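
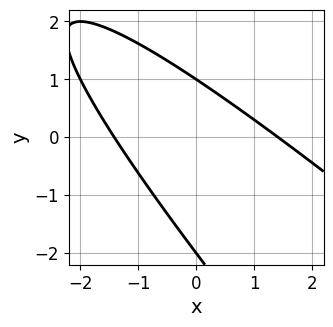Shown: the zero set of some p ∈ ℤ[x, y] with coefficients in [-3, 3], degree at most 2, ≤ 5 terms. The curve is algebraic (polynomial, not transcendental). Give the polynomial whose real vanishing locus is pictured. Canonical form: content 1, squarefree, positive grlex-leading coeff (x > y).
x^2 + 2*x*y + y^2 + y - 2

First, deg p = 2.
Then, checking where it meets the axes: among the integer gridlines, it crosses the y-axis at y ∈ {-2, 1}.
Finally, these observations pin down the coefficients.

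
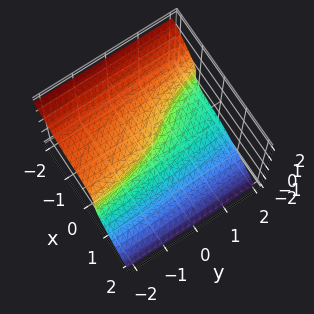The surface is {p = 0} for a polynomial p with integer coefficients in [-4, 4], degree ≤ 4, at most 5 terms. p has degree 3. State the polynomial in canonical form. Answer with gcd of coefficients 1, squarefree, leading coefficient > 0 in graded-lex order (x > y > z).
1. The degree is 3 — a generic line meets the surface in up to 3 points.
2. Observable constraints: it meets the x-axis at x = 0 (among the integer gridlines); it meets the z-axis at z = 0 (among the integer gridlines); it crosses the y-axis at the gridline y = 0.
3. Matching integer coefficients to the picture gives p.

2*x^3 + 3*z^3 + 2*x^2 + 2*x + y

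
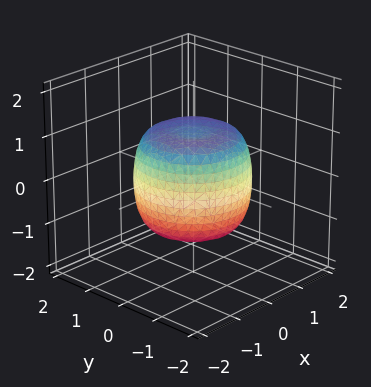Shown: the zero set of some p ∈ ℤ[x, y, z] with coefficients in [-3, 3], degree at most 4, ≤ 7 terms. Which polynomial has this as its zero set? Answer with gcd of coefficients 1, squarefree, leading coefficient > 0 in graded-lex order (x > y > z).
(a) Degree: no degree-3 surface has this shape, so deg p = 4.
(b) Symmetries: rotational symmetry about the z-axis ⇒ p depends on x, y only through x² + y².
(c) From the axis intercepts and sections: a circular section at z = 0 has radius between 1 and 2; the z-axis gridline crossings are at z ∈ {-1, 1}.
(d) Solving for integer coefficients yields p as stated.

x^4 + 2*x^2*y^2 + y^4 - x^2 - y^2 + z^2 - 1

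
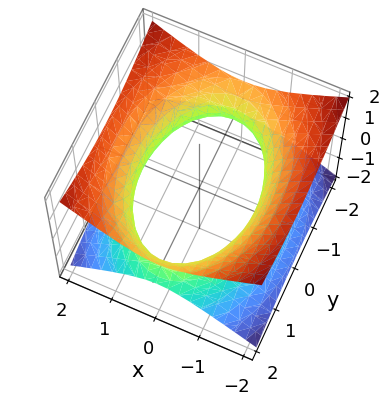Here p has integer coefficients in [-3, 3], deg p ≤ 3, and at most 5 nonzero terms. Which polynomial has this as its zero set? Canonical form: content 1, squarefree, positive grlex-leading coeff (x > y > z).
2*x^2 + y^2 - 3*z^2 - 3

(a) The degree is 2 — an hourglass — one-sheet hyperboloid; a quadric.
(b) Symmetries: the x ↦ −x reflection is a symmetry, so x appears only in even powers; it's symmetric under z → −z, forcing even powers of z; mirror symmetry y ↦ −y ⇒ only even powers of y.
(c) From the axis intercepts and sections: no z-intercept at any integer in the box.
(d) Together with the visible shape, these determine p as stated.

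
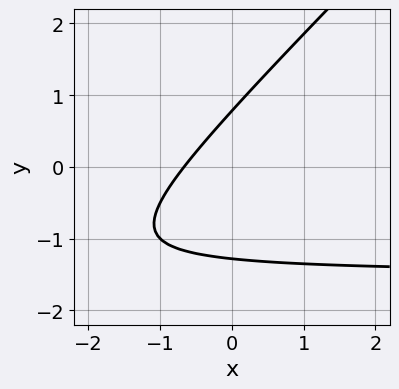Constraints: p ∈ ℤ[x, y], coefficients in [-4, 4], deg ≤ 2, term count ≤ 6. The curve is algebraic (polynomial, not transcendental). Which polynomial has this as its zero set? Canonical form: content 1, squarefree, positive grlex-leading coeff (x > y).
1. The degree is 2 — a generic line meets the curve in up to 2 points.
2. Matching integer coefficients to the picture gives p.

2*x*y - 2*y^2 + 3*x - y + 2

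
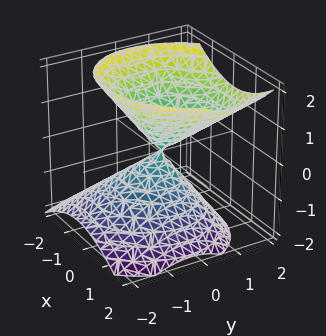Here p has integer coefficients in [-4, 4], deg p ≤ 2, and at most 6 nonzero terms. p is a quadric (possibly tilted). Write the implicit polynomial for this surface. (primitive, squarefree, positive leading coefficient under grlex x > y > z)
(a) Degree: a generic line meets the surface in up to 2 points, so deg p = 2.
(b) Reading off the gridlines: it meets the y-axis at y = 0 (among the integer gridlines); it meets the x-axis at x = 0 (among the integer gridlines); it meets the z-axis at z = 0 (among the integer gridlines).
(c) Together with the visible shape, these determine p as stated.

3*x^2 - x*y + 3*y^2 - 2*y*z - 3*z^2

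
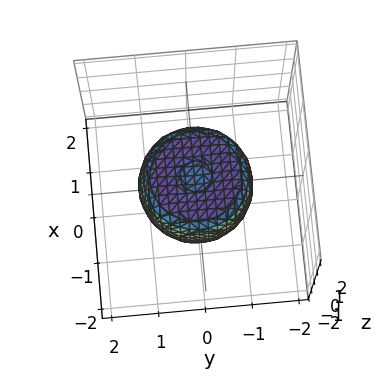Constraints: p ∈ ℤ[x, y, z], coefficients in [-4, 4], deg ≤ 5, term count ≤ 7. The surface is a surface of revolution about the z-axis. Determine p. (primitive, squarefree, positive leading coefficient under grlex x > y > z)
2*x^4 + 4*x^2*y^2 + 2*y^4 - 2*x^2 - 2*y^2 + 2*z^2 - 1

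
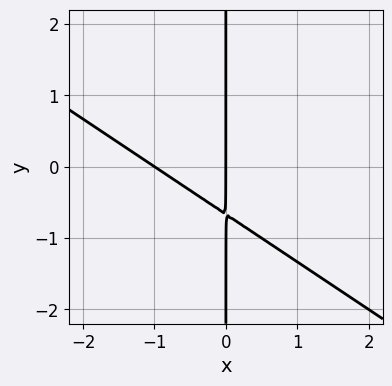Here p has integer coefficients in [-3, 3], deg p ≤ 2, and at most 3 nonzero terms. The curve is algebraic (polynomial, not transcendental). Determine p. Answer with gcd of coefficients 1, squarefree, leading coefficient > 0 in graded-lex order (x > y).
2*x^2 + 3*x*y + 2*x

1. Degree: the shape is more complex than any degree-1 curve, so deg p = 2.
2. Against the integer gridlines: the x-axis gridline crossings are at x ∈ {-1, 0}; every point of the y-axis in the box is on the curve.
3. Solving for integer coefficients yields p as stated.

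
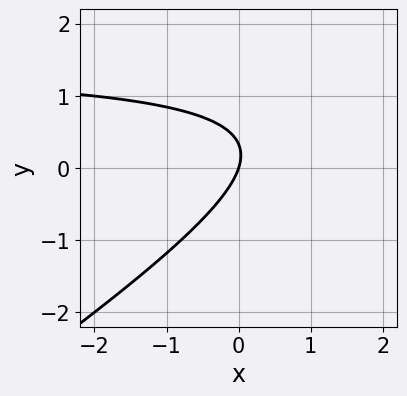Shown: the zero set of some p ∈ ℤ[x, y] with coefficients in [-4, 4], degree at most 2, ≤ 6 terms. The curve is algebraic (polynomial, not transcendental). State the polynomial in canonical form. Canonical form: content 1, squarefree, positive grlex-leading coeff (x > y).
(a) Degree: a generic line meets the curve in up to 2 points, so deg p = 2.
(b) Against the integer gridlines: it crosses the y-axis at the gridline y = 0; it crosses the x-axis at the gridline x = 0.
(c) Fitting integer coefficients to these (and the overall shape) gives p.

2*x*y - 3*y^2 - 3*x + y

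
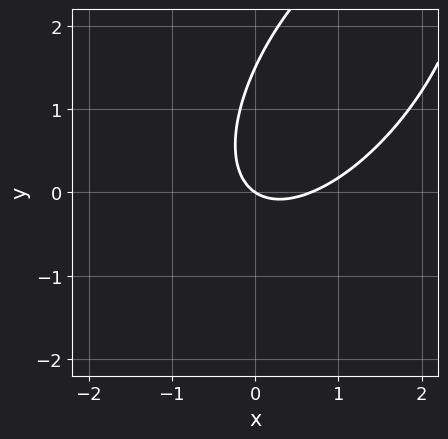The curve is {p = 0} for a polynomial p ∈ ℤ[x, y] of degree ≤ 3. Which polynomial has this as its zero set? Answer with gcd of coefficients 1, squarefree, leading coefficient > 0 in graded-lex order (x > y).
3*x^2 - 3*x*y + 2*y^2 - 2*x - 3*y

First, degree: the shape is more complex than any degree-1 curve, so deg p = 2.
Then, against the integer gridlines: one y-axis crossing is at y = 0; one x-axis crossing is at x = 0.
Finally, solving for integer coefficients yields p as stated.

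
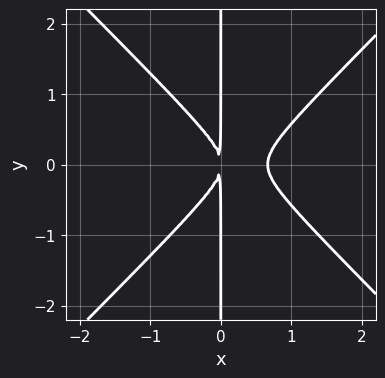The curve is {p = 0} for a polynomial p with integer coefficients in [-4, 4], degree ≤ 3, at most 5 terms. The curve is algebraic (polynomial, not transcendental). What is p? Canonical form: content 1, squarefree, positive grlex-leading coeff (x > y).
3*x^3 - 3*x*y^2 - 2*x^2

deg p = 3.
Symmetries: mirror symmetry y ↦ −y ⇒ only even powers of y.
Observable constraints: the visible y-axis segment lies entirely on the curve.
Solving for integer coefficients yields p as stated.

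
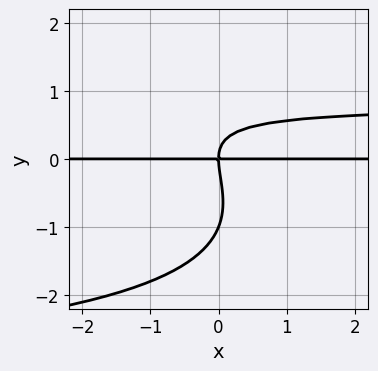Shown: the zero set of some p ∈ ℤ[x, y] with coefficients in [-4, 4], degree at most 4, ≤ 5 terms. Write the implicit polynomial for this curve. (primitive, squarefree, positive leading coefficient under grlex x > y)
x*y^3 + 2*y^4 + 3*x*y^2 + 2*y^3 - 3*x*y

(a) deg p = 4. A generic line meets the curve in up to 4 points.
(b) Against the integer gridlines: the visible x-axis segment lies entirely on the curve; among the integer gridlines, it crosses the y-axis at y ∈ {-1, 0}.
(c) Fitting integer coefficients to these (and the overall shape) gives p.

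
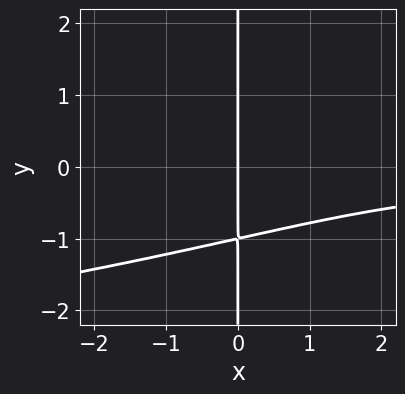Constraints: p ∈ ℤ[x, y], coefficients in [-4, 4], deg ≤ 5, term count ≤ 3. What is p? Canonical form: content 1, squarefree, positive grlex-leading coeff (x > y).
deg p = 4.
From the visible intercepts: it meets the x-axis at x = 0 (among the integer gridlines); every point of the y-axis in the box is on the curve.
Matching integer coefficients to the picture gives p.

3*x*y^3 + 2*x^2*y + 3*x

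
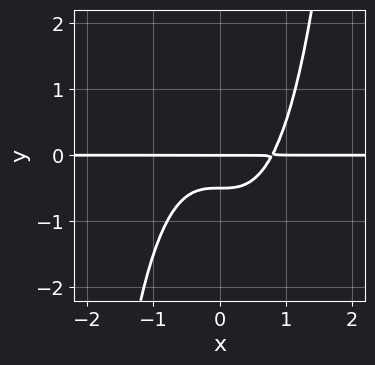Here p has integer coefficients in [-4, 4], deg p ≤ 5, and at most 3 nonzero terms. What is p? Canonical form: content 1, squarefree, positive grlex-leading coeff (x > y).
2*x^3*y - 2*y^2 - y

(a) deg p = 4. No degree-3 curve has this shape.
(b) From the axis intercepts and sections: every point of the x-axis in the box is on the curve; one y-axis crossing is at y = 0.
(c) Putting this together gives p.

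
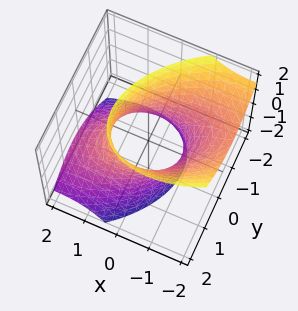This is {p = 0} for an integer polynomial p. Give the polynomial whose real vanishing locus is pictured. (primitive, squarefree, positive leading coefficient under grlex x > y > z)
2*x^2 - 2*x*y + 3*x*z + 3*y^2 - z^2 - 3

(a) deg p = 2.
(b) Checking where it meets the axes: the y-axis gridline crossings are at y ∈ {-1, 1}; it misses every integer gridline on the z-axis.
(c) Assembling these constraints gives the stated polynomial.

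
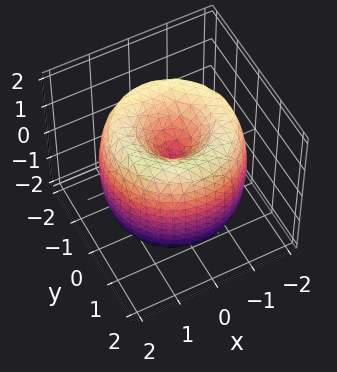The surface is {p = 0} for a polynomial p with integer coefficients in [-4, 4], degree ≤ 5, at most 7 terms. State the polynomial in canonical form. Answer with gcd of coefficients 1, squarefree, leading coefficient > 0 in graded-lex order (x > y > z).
First, the degree is 4 — the shape is more complex than any degree-3 surface.
Then, symmetry: the surface is invariant under rotation about z: p = q(x² + y², z).
Then, observable constraints: a circular section at z = 1 has radius between 0 and 1; it crosses the x-axis at the gridline x = 0.
Finally, putting this together gives p.

x^4 + 2*x^2*y^2 + y^4 - 3*x^2 - 3*y^2 + z^2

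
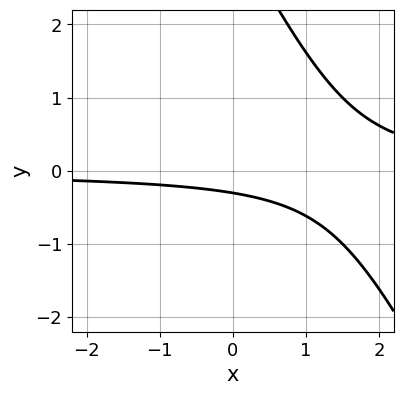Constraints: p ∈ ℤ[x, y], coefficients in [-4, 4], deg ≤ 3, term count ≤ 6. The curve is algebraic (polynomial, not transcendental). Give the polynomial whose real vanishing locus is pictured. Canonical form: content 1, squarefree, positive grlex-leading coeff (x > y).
2*x*y + y^2 - 3*y - 1

First, deg p = 2.
Then, observable constraints: the curve avoids every integer x-axis point in the box.
Finally, matching integer coefficients to the picture gives p.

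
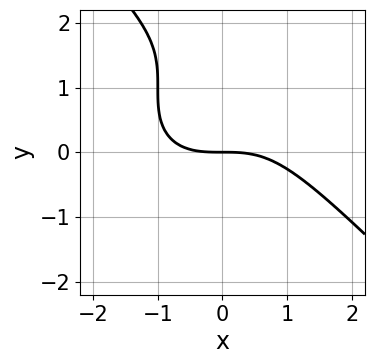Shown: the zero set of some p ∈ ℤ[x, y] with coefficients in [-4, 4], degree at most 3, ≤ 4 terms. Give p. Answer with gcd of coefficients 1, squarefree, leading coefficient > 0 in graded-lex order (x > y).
x^3 + y^3 - 3*y^2 + 3*y

First, the degree is 3 — no degree-2 curve has this shape.
Then, from the visible intercepts: it meets the y-axis at y = 0 (among the integer gridlines); one x-axis crossing is at x = 0.
Finally, the integer polynomial consistent with all of this is the stated p.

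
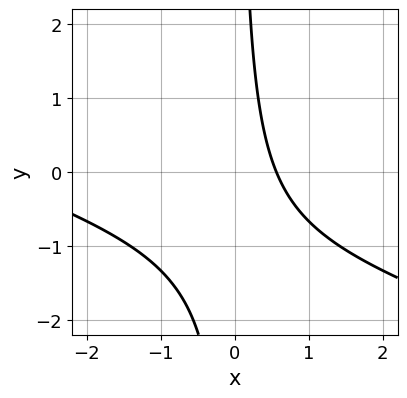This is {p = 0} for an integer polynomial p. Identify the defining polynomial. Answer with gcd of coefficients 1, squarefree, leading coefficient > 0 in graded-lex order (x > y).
deg p = 2. No degree-1 curve has this shape.
From the visible intercepts: the curve avoids every integer y-axis point in the box.
Together with the visible shape, these determine p as stated.

x^2 + 3*x*y + 3*x - 2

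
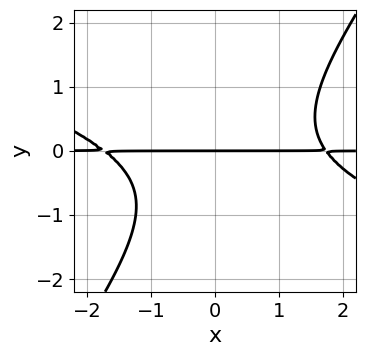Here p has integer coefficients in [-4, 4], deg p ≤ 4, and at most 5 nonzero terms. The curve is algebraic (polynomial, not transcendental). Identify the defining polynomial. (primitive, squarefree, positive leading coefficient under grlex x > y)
x^2*y + 2*x*y^2 - 2*y^3 - y^2 - 3*y

The degree is 3 — no degree-2 curve has this shape.
Reading off the gridlines: every point of the x-axis in the box is on the curve; one y-axis crossing is at y = 0.
Fitting integer coefficients to these (and the overall shape) gives p.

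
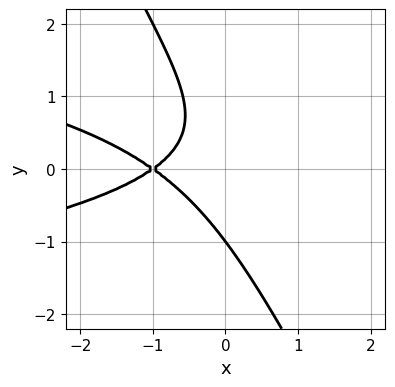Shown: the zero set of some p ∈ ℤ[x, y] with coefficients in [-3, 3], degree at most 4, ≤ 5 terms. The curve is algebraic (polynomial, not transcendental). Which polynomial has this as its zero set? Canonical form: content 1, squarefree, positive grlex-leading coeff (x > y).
First, deg p = 3.
Then, observable constraints: one y-axis crossing is at y = -1; one x-axis crossing is at x = -1.
Finally, putting this together gives p.

2*x*y^2 + y^3 + x^2 + 2*x + 1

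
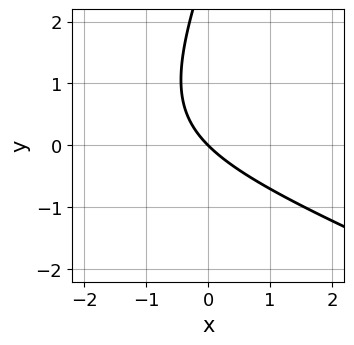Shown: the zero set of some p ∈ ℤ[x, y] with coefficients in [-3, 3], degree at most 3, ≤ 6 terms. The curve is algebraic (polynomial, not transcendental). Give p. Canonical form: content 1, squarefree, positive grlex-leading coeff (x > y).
First, degree: no degree-1 curve has this shape, so deg p = 2.
Next, against the integer gridlines: it meets the y-axis at y = 0 (among the integer gridlines); one x-axis crossing is at x = 0.
Finally, fitting integer coefficients to these (and the overall shape) gives p.

x^2 + 2*x*y - y^2 + 3*x + 3*y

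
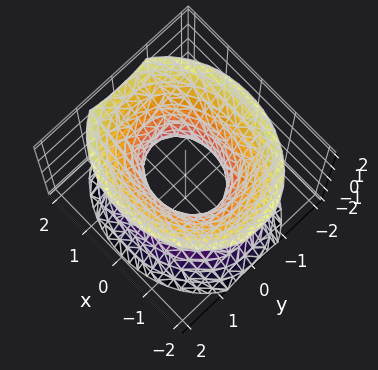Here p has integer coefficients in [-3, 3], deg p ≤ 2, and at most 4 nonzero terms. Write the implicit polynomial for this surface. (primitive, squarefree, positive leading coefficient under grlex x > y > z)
2*x^2 + 3*y^2 - 2*z^2 - 2

First, deg p = 2. One connected sheet with a waist; a quadric.
Next, symmetries: it's symmetric under x → −x, forcing even powers of x; it's symmetric under z → −z, forcing even powers of z; it's symmetric under y → −y, forcing even powers of y.
Next, checking where it meets the axes: the x-axis gridline crossings are at x ∈ {-1, 1}; the surface avoids every integer z-axis point in the box.
Finally, together with the visible shape, these determine p as stated.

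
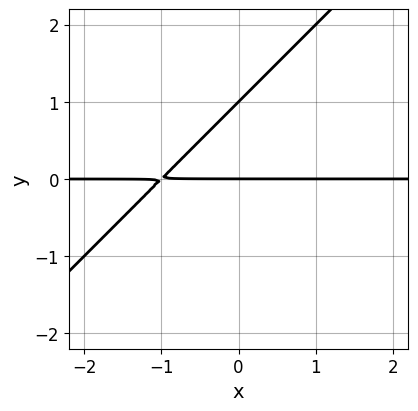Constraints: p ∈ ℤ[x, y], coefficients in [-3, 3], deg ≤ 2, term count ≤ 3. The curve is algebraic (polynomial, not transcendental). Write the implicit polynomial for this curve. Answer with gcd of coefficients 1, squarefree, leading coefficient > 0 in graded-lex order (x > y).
x*y - y^2 + y

deg p = 2. No degree-1 curve has this shape.
Reading off the gridlines: the visible x-axis segment lies entirely on the curve; among the integer gridlines, it crosses the y-axis at y ∈ {0, 1}.
Matching integer coefficients to the picture gives p.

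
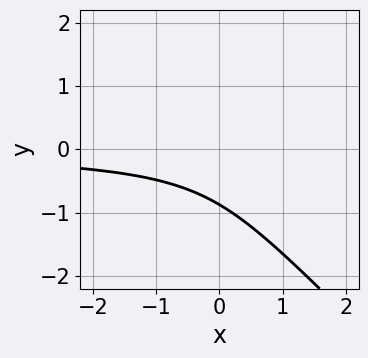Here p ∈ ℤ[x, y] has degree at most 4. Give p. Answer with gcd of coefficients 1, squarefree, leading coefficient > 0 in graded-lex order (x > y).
3*x*y^2 + 3*y^3 - 2*x*y + 2

(a) deg p = 3. The shape is more complex than any degree-2 curve.
(b) Checking where it meets the axes: the curve avoids every integer x-axis point in the box.
(c) Together with the visible shape, these determine p as stated.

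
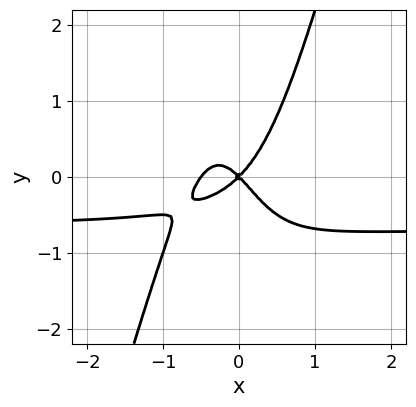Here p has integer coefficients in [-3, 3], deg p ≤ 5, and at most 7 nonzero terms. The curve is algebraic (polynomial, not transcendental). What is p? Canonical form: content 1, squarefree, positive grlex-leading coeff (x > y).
3*x^3*y - x^2*y^2 + 2*x^3 + x^2 - y^2

First, the degree is 4 — the shape is more complex than any degree-3 curve.
Next, checking where it meets the axes: one y-axis crossing is at y = 0; it meets the x-axis at x = 0 (among the integer gridlines).
Finally, these observations pin down the coefficients.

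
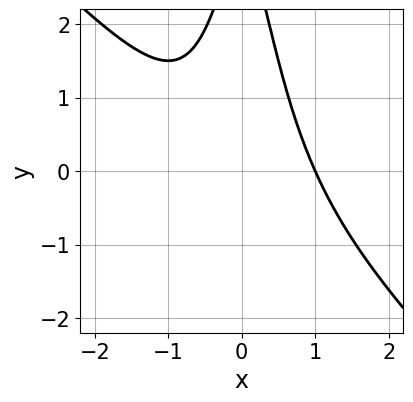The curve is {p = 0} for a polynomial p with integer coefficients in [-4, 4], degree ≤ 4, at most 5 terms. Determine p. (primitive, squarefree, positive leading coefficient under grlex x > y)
Degree: a generic line meets the curve in up to 3 points, so deg p = 3.
From the axis intercepts and sections: one x-axis crossing is at x = 1; no y-intercept at any integer in the box.
Together with the visible shape, these determine p as stated.

3*x^3 + 3*x^2*y + y - 3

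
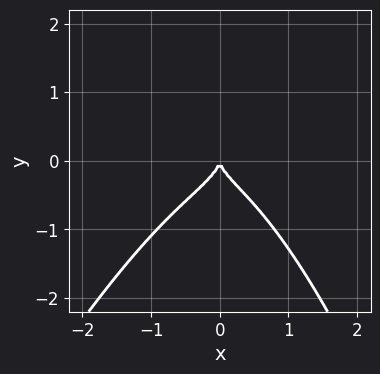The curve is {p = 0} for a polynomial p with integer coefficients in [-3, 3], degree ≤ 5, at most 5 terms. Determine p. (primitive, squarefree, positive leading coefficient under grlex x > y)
3*x^4 - x^3*y + 3*y^3 + 2*x^2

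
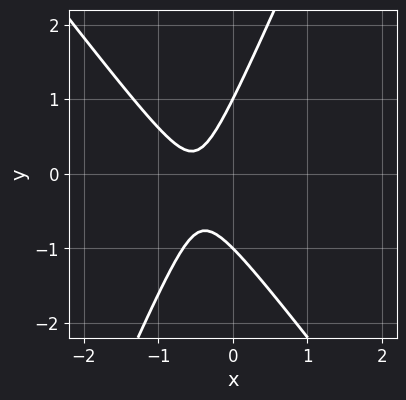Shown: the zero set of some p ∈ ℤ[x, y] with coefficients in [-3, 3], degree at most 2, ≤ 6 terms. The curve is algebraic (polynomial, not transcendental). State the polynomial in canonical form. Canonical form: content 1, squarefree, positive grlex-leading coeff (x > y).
1. The degree is 2 — the shape is more complex than any degree-1 curve.
2. Against the integer gridlines: the curve avoids every integer x-axis point in the box; the y-axis gridline crossings are at y ∈ {-1, 1}.
3. These observations pin down the coefficients.

3*x^2 + x*y - y^2 + 3*x + 1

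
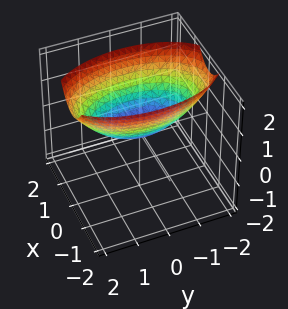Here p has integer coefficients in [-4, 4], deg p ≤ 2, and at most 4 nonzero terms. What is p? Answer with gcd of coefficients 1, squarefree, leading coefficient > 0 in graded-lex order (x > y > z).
3*x^2 + y^2 - 3*z

1. deg p = 2. A paraboloid; a quadric.
2. Symmetries: mirror symmetry x ↦ −x ⇒ only even powers of x; the y ↦ −y reflection is a symmetry, so y appears only in even powers.
3. Observable constraints: one y-axis crossing is at y = 0; one z-axis crossing is at z = 0; it meets the x-axis at x = 0 (among the integer gridlines).
4. The integer polynomial consistent with all of this is the stated p.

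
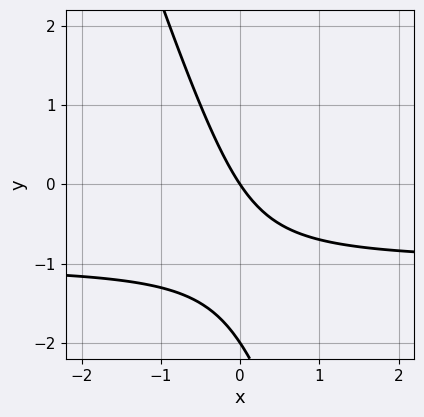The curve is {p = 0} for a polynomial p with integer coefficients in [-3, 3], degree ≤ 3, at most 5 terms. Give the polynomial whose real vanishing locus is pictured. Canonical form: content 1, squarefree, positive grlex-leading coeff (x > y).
Degree: the shape is more complex than any degree-1 curve, so deg p = 2.
Reading off the gridlines: it crosses the x-axis at the gridline x = 0; the y-axis gridline crossings are at y ∈ {-2, 0}.
The integer polynomial consistent with all of this is the stated p.

3*x*y + y^2 + 3*x + 2*y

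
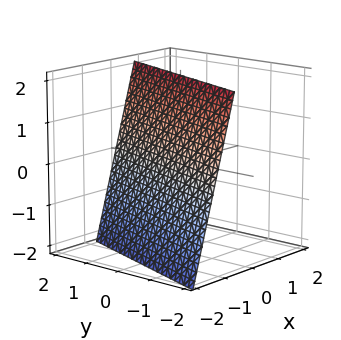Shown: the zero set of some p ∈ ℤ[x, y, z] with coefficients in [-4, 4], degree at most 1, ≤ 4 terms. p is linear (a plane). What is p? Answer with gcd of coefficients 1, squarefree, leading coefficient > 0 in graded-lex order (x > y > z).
(a) The degree is 1 — every cross-section is a straight line — this is a plane.
(b) From the axis intercepts and sections: one z-axis crossing is at z = 2; it crosses the y-axis at the gridline y = 2.
(c) These observations pin down the coefficients.

3*x - y - z + 2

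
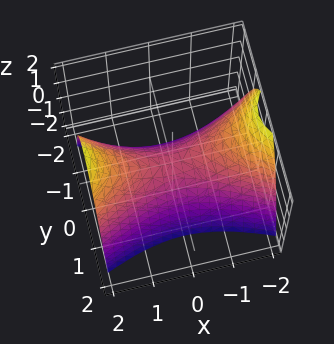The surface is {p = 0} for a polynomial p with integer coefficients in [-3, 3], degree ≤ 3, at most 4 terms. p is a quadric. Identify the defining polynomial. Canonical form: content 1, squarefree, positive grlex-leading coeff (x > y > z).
1. Degree: a saddle surface; a quadric, so deg p = 2.
2. Symmetries: the y ↦ −y reflection is a symmetry, so y appears only in even powers; it's symmetric under x → −x, forcing even powers of x.
3. Reading off the gridlines: one x-axis crossing is at x = 0; one z-axis crossing is at z = 0; it meets the y-axis at y = 0 (among the integer gridlines).
4. These observations pin down the coefficients.

x^2 - 3*y^2 - 2*z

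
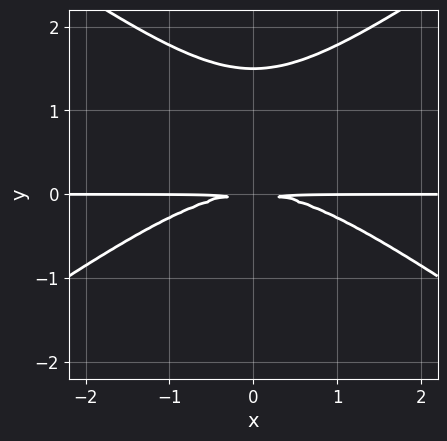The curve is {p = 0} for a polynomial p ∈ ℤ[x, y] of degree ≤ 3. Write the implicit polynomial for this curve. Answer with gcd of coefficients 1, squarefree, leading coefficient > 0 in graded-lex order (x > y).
x^2*y - 2*y^3 + 3*y^2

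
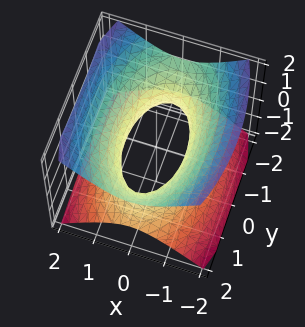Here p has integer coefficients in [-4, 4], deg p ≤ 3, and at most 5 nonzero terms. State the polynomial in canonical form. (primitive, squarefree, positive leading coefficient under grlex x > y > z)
3*x^2 + y^2 - 3*z^2 - 2

First, the degree is 2 — one connected sheet with a waist; a quadric.
Next, symmetries: it's symmetric under z → −z, forcing even powers of z; mirror symmetry y ↦ −y ⇒ only even powers of y; the x ↦ −x reflection is a symmetry, so x appears only in even powers.
Then, reading off the gridlines: the surface avoids every integer z-axis point in the box.
Finally, solving for integer coefficients yields p as stated.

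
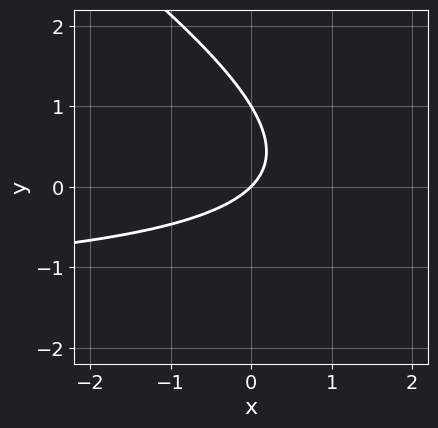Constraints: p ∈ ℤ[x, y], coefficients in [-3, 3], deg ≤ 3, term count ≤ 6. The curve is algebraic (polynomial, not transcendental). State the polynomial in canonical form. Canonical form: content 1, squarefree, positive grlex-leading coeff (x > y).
2*x*y + 3*y^2 + 3*x - 3*y

(a) Degree: no degree-1 curve has this shape, so deg p = 2.
(b) Against the integer gridlines: among the integer gridlines, it crosses the y-axis at y ∈ {0, 1}; it crosses the x-axis at the gridline x = 0.
(c) Matching integer coefficients to the picture gives p.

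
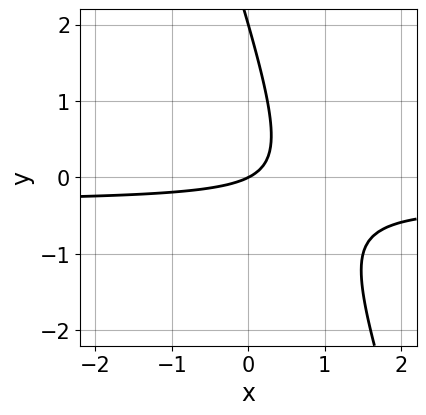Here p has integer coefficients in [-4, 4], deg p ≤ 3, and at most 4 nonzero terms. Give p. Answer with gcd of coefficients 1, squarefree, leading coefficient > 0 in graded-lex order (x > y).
3*x*y + y^2 + x - 2*y

(a) The degree is 2 — the shape is more complex than any degree-1 curve.
(b) Reading off the gridlines: among the integer gridlines, it crosses the y-axis at y ∈ {0, 2}; it crosses the x-axis at the gridline x = 0.
(c) The integer polynomial consistent with all of this is the stated p.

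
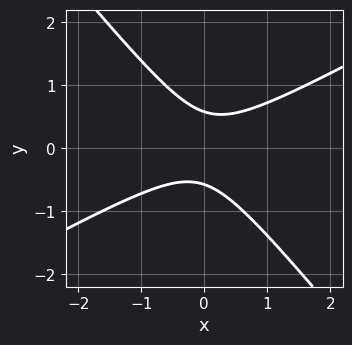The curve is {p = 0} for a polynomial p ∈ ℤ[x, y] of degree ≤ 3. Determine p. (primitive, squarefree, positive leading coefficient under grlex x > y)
First, the degree is 2 — a generic line meets the curve in up to 2 points.
Next, against the integer gridlines: no x-intercept at any integer in the box.
Finally, these observations pin down the coefficients.

2*x^2 - 2*x*y - 3*y^2 + 1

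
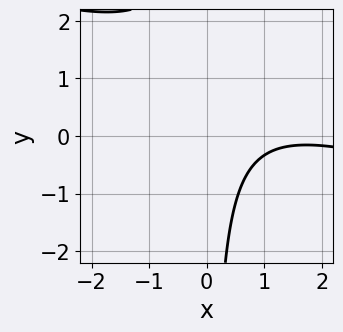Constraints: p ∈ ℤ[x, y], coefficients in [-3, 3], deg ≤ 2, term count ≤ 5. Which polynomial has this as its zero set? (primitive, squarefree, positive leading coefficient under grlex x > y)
x^2 + 3*x*y - 3*x + 3

Degree: a generic line meets the curve in up to 2 points, so deg p = 2.
From the visible intercepts: no x-intercept at any integer in the box; it misses every integer gridline on the y-axis.
Matching integer coefficients to the picture gives p.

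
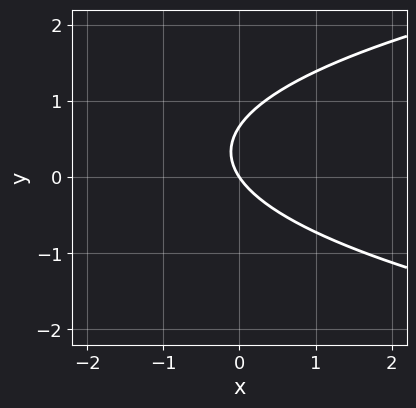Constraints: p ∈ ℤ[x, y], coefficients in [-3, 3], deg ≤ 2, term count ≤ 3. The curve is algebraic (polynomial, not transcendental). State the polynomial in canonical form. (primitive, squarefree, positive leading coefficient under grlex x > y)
The degree is 2 — the shape is more complex than any degree-1 curve.
Reading off the gridlines: it crosses the x-axis at the gridline x = 0; it meets the y-axis at y = 0 (among the integer gridlines).
These observations pin down the coefficients.

3*y^2 - 3*x - 2*y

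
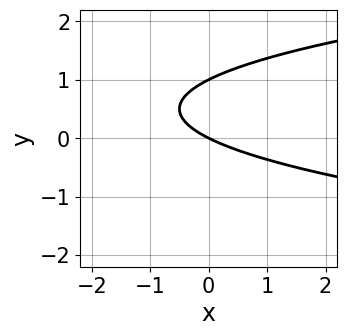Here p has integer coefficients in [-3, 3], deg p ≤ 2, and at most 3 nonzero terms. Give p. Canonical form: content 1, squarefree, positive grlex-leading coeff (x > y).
1. The degree is 2 — a generic line meets the curve in up to 2 points.
2. Observable constraints: among the integer gridlines, it crosses the y-axis at y ∈ {0, 1}; one x-axis crossing is at x = 0.
3. The integer polynomial consistent with all of this is the stated p.

2*y^2 - x - 2*y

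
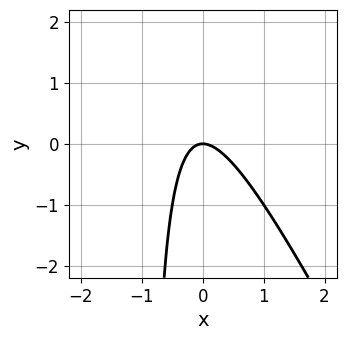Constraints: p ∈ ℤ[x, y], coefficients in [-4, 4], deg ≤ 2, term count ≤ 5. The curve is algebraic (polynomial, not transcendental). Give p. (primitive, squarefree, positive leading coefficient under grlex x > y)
2*x^2 + x*y + y

1. Degree: no degree-1 curve has this shape, so deg p = 2.
2. Against the integer gridlines: it meets the x-axis at x = 0 (among the integer gridlines); one y-axis crossing is at y = 0.
3. The integer polynomial consistent with all of this is the stated p.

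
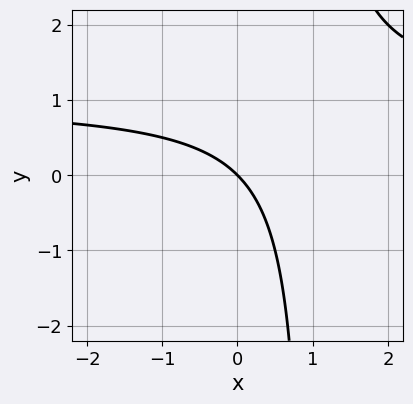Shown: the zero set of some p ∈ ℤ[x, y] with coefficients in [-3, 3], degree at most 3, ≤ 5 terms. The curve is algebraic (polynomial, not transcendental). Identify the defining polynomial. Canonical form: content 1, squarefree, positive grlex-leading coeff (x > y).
First, deg p = 2. No degree-1 curve has this shape.
Then, against the integer gridlines: one x-axis crossing is at x = 0; one y-axis crossing is at y = 0.
Finally, assembling these constraints gives the stated polynomial.

x*y - x - y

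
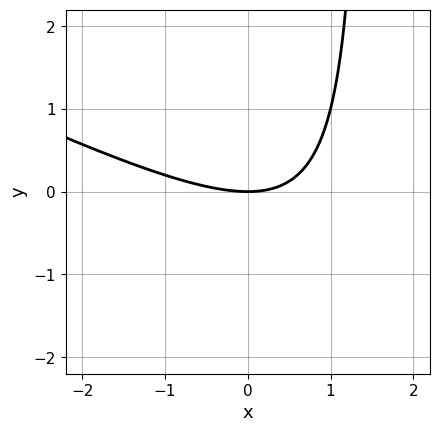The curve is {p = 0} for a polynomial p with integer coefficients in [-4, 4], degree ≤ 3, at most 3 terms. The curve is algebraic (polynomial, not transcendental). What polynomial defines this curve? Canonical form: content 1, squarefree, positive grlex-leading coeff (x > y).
x^2 + 2*x*y - 3*y

1. deg p = 2.
2. From the axis intercepts and sections: it meets the x-axis at x = 0 (among the integer gridlines); it crosses the y-axis at the gridline y = 0.
3. Assembling these constraints gives the stated polynomial.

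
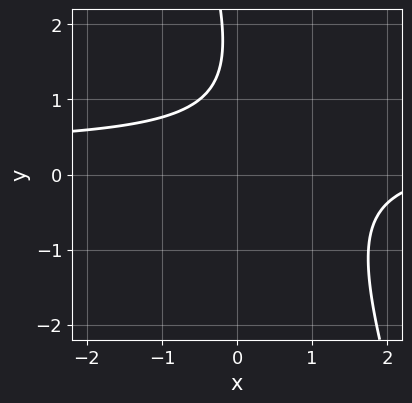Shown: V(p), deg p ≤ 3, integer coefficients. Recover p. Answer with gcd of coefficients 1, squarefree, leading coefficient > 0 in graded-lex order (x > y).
The degree is 2 — a generic line meets the curve in up to 2 points.
Checking where it meets the axes: the curve avoids every integer y-axis point in the box; it misses every integer gridline on the x-axis.
Putting this together gives p.

3*x*y + y^2 - x - 3*y + 3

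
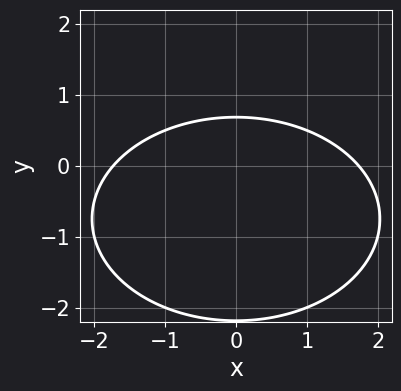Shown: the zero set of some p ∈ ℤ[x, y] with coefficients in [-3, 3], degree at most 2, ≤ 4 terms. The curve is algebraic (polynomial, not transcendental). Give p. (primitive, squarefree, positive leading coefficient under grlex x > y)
x^2 + 2*y^2 + 3*y - 3

deg p = 2. The shape is more complex than any degree-1 curve.
Symmetries: it's symmetric under x → −x, forcing even powers of x.
The integer polynomial consistent with all of this is the stated p.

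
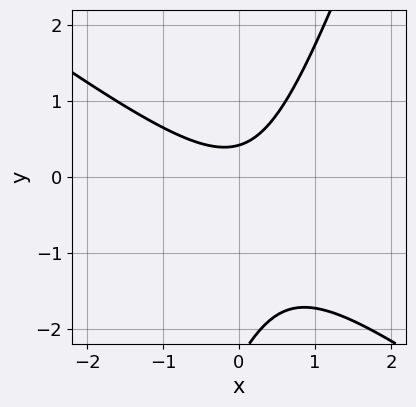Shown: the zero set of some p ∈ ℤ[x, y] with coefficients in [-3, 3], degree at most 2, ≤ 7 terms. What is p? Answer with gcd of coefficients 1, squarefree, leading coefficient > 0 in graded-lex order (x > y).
2*x^2 + 2*x*y - y^2 - 2*y + 1

1. Degree: no degree-1 curve has this shape, so deg p = 2.
2. From the axis intercepts and sections: it misses every integer gridline on the x-axis.
3. Matching integer coefficients to the picture gives p.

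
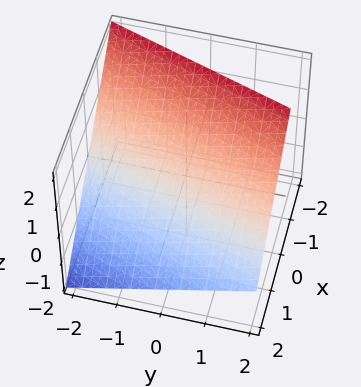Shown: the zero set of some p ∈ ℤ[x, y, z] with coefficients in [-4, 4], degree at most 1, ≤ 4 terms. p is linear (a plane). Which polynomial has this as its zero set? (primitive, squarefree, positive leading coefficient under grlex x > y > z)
3*x - y + 3*z - 2

(a) deg p = 1.
(b) Against the integer gridlines: it meets the y-axis at y = -2 (among the integer gridlines).
(c) Putting this together gives p.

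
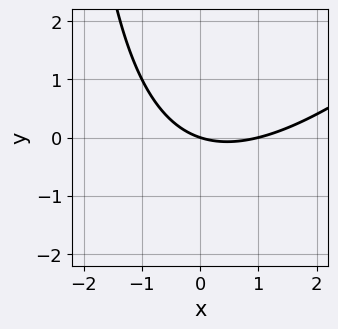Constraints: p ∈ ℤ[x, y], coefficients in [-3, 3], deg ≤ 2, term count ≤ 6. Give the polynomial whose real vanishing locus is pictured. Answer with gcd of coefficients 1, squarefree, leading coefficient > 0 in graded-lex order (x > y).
x^2 - x*y - x - 3*y

The degree is 2 — no degree-1 curve has this shape.
Against the integer gridlines: the x-axis gridline crossings are at x ∈ {0, 1}; it crosses the y-axis at the gridline y = 0.
Matching integer coefficients to the picture gives p.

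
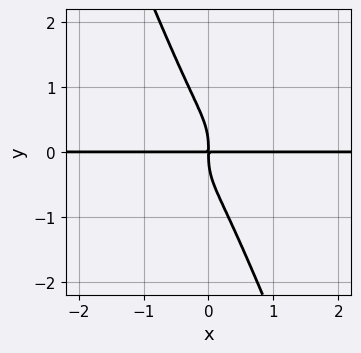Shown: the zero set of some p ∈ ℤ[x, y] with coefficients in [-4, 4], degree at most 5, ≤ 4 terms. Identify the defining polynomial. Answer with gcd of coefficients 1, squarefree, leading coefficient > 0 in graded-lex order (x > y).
3*x^3*y + 2*x*y^3 + y^4 + x*y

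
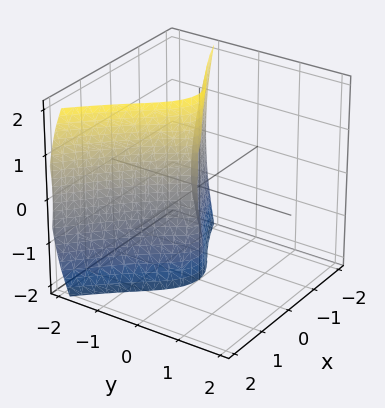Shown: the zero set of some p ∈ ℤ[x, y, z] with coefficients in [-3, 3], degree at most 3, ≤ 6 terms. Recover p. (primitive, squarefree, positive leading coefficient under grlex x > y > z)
2*x*y^2 + 3*y^3 + y*z^2 + 3*x^2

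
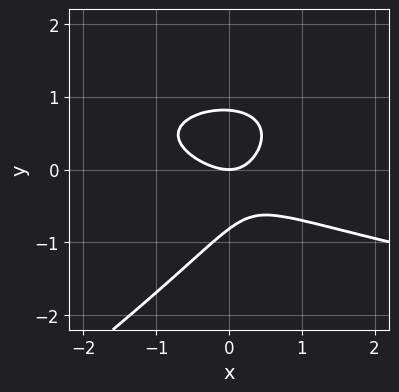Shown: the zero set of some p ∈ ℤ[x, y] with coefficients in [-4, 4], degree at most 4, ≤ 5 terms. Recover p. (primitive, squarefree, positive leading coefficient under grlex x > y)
(a) The degree is 3 — a generic line meets the curve in up to 3 points.
(b) Observable constraints: it crosses the y-axis at the gridline y = 0; one x-axis crossing is at x = 0.
(c) Assembling these constraints gives the stated polynomial.

2*x*y^2 - 3*y^3 - 2*x^2 - 2*x*y + 2*y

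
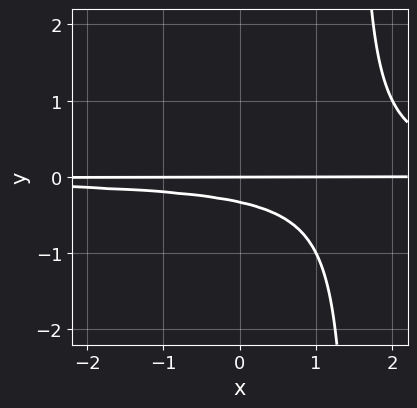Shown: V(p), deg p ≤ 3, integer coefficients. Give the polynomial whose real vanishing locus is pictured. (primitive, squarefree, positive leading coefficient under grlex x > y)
2*x*y^2 - 3*y^2 - y

First, degree: no degree-2 curve has this shape, so deg p = 3.
Next, observable constraints: the visible x-axis segment lies entirely on the curve; it meets the y-axis at y = 0 (among the integer gridlines).
Finally, putting this together gives p.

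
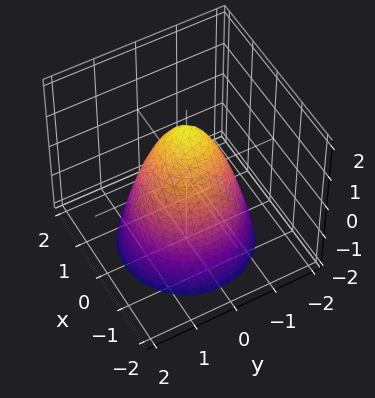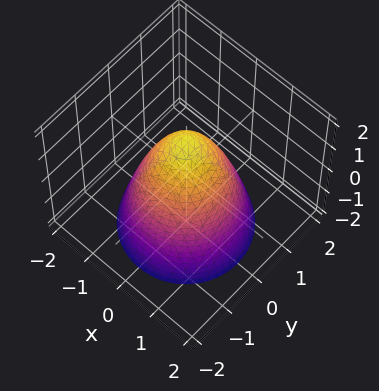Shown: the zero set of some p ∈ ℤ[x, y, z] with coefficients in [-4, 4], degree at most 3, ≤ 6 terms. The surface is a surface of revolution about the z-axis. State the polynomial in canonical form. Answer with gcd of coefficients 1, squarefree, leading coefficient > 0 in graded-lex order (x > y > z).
3*x^2 + 3*y^2 + 2*z - 3

First, the degree is 2 — the shape is more complex than any degree-1 surface.
Then, symmetry: every cross-section ⟂ z is a circle, so x, y appear only via x² + y².
Then, from the visible intercepts: a circular section at z = 1 has radius between 0 and 1; among the integer gridlines, it crosses the x-axis at x ∈ {-1, 1}.
Finally, these observations pin down the coefficients.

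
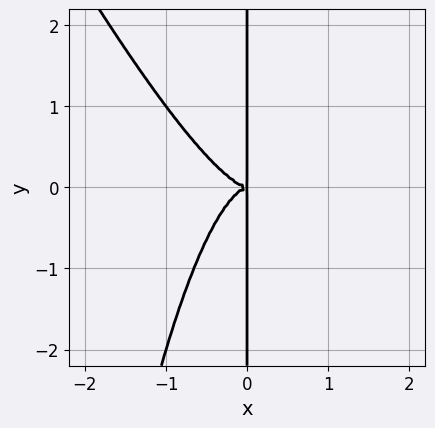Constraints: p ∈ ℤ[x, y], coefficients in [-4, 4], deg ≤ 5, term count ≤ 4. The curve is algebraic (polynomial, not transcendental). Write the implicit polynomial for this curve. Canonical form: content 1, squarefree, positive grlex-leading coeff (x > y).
(a) deg p = 4. A generic line meets the curve in up to 4 points.
(b) Checking where it meets the axes: every point of the y-axis in the box is on the curve.
(c) Putting this together gives p.

2*x^4 + x^3*y + x*y^2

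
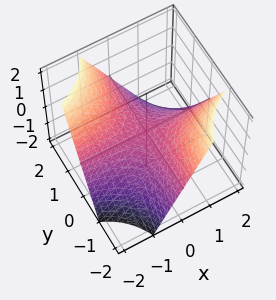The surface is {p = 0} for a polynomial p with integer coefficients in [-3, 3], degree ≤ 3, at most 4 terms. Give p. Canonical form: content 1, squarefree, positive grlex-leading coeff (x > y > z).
deg p = 2.
Checking where it meets the axes: every point of the y-axis in the box is on the surface; the visible x-axis segment lies entirely on the surface; one z-axis crossing is at z = 0.
Fitting integer coefficients to these (and the overall shape) gives p.

x*y + z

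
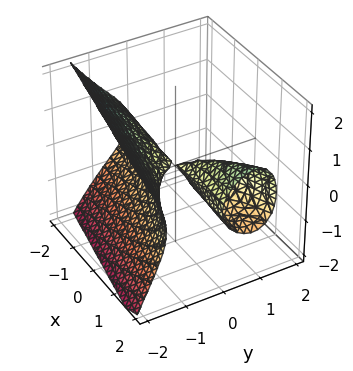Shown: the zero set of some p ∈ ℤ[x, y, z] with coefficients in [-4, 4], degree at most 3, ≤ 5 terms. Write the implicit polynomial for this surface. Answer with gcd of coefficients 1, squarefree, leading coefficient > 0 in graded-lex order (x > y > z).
2*y^3 - 2*x*y + 3*z^2

The picture has 2 separate pieces.
Degree: the shape is more complex than any degree-2 surface, so deg p = 3.
Observable constraints: one z-axis crossing is at z = 0; one y-axis crossing is at y = 0.
Matching integer coefficients to the picture gives p.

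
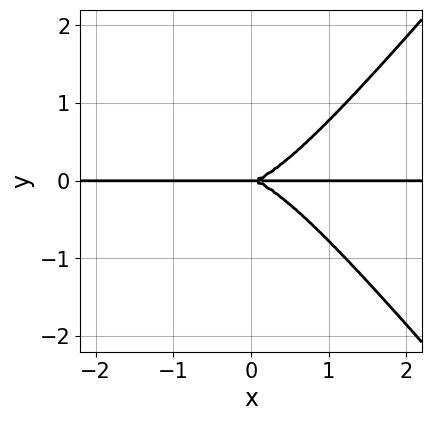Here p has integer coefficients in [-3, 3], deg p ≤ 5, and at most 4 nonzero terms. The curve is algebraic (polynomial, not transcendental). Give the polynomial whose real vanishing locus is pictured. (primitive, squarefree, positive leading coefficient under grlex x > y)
3*x^3*y - 2*x*y^3 - 3*y^3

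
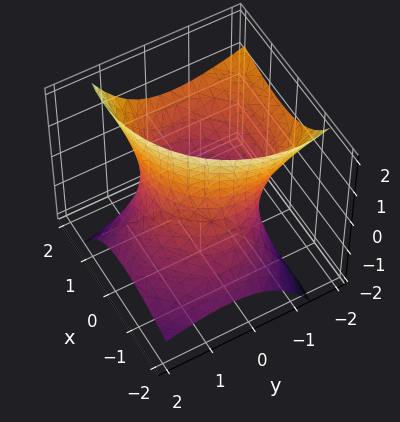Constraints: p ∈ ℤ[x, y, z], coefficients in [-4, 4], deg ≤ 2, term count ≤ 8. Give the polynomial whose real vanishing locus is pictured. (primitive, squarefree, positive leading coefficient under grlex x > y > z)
1. The degree is 2 — a generic line meets the surface in up to 2 points.
2. From the axis intercepts and sections: it misses every integer gridline on the z-axis.
3. Fitting integer coefficients to these (and the overall shape) gives p.

2*x^2 - 3*x*z + 2*y^2 + 3*y*z - z^2 - 3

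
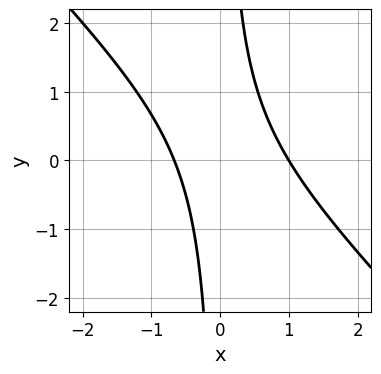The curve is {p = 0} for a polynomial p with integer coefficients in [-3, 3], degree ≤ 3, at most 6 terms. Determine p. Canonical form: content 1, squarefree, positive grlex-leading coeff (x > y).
Degree: no degree-1 curve has this shape, so deg p = 2.
Checking where it meets the axes: no y-intercept at any integer in the box; it meets the x-axis at x = 1 (among the integer gridlines).
The integer polynomial consistent with all of this is the stated p.

3*x^2 + 3*x*y - x - 2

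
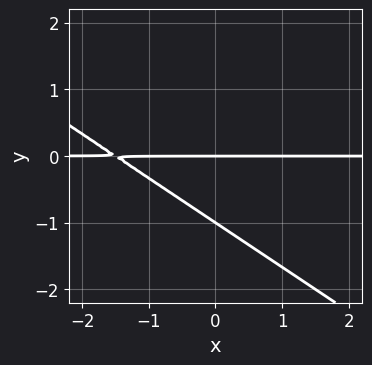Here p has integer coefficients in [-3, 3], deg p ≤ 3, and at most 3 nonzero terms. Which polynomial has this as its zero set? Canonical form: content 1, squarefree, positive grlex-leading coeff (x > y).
2*x*y + 3*y^2 + 3*y

deg p = 2. The shape is more complex than any degree-1 curve.
Observable constraints: among the integer gridlines, it crosses the y-axis at y ∈ {-1, 0}; every point of the x-axis in the box is on the curve.
Putting this together gives p.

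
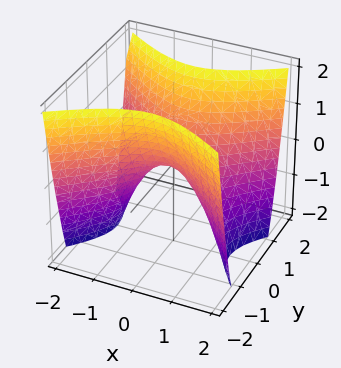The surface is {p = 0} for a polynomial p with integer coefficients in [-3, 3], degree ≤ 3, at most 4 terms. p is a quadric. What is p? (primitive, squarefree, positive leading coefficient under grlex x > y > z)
2*x^2 - 3*y^2 + 2*z

(a) The degree is 2 — a hyperbolic paraboloid; a quadric.
(b) Symmetries: the x ↦ −x reflection is a symmetry, so x appears only in even powers; it's symmetric under y → −y, forcing even powers of y.
(c) From the axis intercepts and sections: it crosses the z-axis at the gridline z = 0; one y-axis crossing is at y = 0; it meets the x-axis at x = 0 (among the integer gridlines).
(d) Putting this together gives p.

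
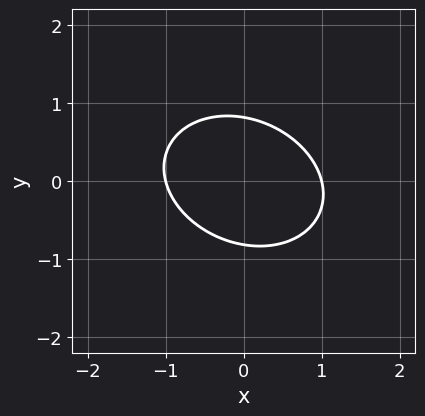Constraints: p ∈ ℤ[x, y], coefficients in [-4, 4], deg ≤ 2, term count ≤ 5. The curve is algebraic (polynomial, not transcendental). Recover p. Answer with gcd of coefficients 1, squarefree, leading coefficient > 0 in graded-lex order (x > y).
1. The degree is 2 — the shape is more complex than any degree-1 curve.
2. From the visible intercepts: the x-axis gridline crossings are at x ∈ {-1, 1}.
3. Matching integer coefficients to the picture gives p.

2*x^2 + x*y + 3*y^2 - 2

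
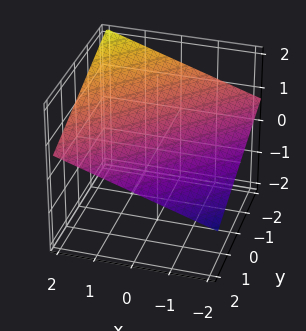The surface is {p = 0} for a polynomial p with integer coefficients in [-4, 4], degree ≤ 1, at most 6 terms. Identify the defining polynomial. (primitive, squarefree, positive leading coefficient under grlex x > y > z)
x - y - 3*z + 2

(a) Degree: the surface is flat (a plane), so deg p = 1.
(b) Observable constraints: it crosses the x-axis at the gridline x = -2; one y-axis crossing is at y = 2.
(c) Fitting integer coefficients to these (and the overall shape) gives p.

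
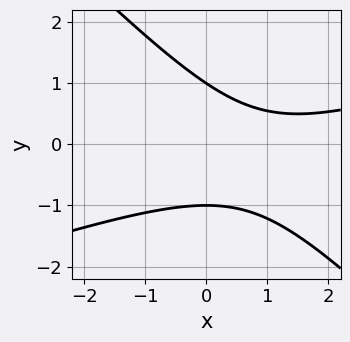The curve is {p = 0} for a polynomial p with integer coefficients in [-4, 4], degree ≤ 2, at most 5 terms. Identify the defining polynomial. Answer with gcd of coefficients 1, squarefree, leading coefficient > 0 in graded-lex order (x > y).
x^2 - 2*x*y - 3*y^2 - 2*x + 3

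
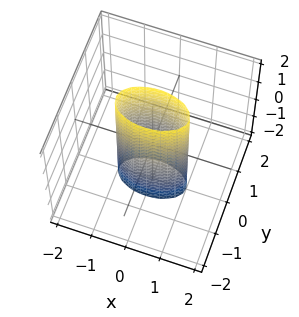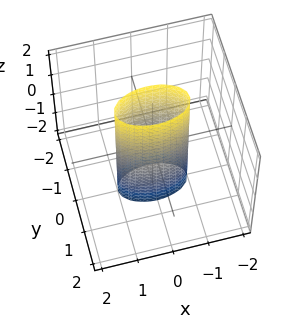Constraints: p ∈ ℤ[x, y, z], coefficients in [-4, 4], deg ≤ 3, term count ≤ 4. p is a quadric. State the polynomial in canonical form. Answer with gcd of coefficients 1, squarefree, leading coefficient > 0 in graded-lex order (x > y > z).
x^2 + 3*y^2 - 1

(a) The degree is 2 — a cylinder; a quadric.
(b) Symmetries: mirror symmetry z ↦ −z ⇒ only even powers of z; mirror symmetry x ↦ −x ⇒ only even powers of x; it's symmetric under y → −y, forcing even powers of y.
(c) From the axis intercepts and sections: among the integer gridlines, it crosses the x-axis at x ∈ {-1, 1}; no z-intercept at any integer in the box.
(d) These observations pin down the coefficients.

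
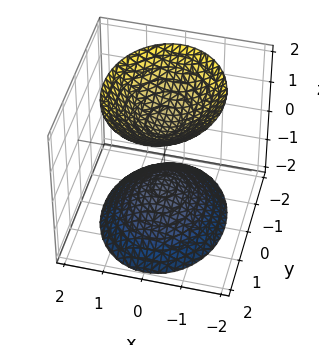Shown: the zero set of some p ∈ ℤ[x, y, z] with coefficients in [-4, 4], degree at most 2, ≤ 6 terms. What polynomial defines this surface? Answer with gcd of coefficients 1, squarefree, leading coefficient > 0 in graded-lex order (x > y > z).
3*x^2 + 2*y^2 - 2*z^2 + 2

1. There are 2 components.
2. The degree is 2 — two separate bowl-shaped sheets opening away from each other; a quadric.
3. Symmetries: mirror symmetry y ↦ −y ⇒ only even powers of y; mirror symmetry x ↦ −x ⇒ only even powers of x; the z ↦ −z reflection is a symmetry, so z appears only in even powers.
4. Reading off the gridlines: no x-intercept at any integer in the box; among the integer gridlines, it crosses the z-axis at z ∈ {-1, 1}; the surface avoids every integer y-axis point in the box.
5. Matching integer coefficients to the picture gives p.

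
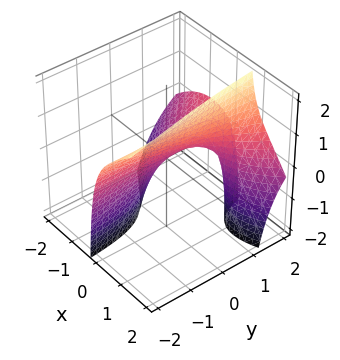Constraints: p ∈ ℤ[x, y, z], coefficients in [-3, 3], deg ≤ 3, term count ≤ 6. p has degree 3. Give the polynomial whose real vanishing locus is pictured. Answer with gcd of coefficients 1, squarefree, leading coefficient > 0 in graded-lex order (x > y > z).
x^3 + 2*x*y*z - 3*x*y + 3*x - 2*z

(a) deg p = 3. No degree-2 surface has this shape.
(b) Observable constraints: it meets the x-axis at x = 0 (among the integer gridlines); it crosses the z-axis at the gridline z = 0; the visible y-axis segment lies entirely on the surface.
(c) Together with the visible shape, these determine p as stated.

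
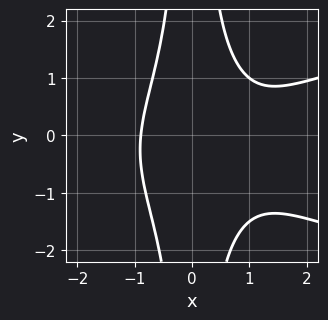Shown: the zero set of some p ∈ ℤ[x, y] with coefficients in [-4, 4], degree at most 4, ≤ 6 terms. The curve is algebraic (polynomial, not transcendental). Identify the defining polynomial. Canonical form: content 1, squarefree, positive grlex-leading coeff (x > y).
2*x^2*y^2 - 2*x^3 + x^2*y + 2*x^2 - 3

First, degree: a generic line meets the curve in up to 4 points, so deg p = 4.
Next, observable constraints: no y-intercept at any integer in the box.
Finally, matching integer coefficients to the picture gives p.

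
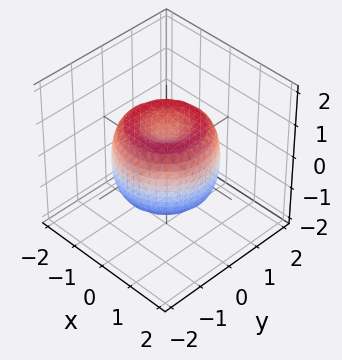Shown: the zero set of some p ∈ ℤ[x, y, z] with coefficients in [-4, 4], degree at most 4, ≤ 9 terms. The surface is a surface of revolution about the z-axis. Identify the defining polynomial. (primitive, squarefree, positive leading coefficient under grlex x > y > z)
1. The degree is 4 — no degree-3 surface has this shape.
2. Symmetry: the z-axis is an axis of rotation, so x and y enter only as x² + y².
3. From the axis intercepts and sections: a circular section at z = -1 has radius between 0 and 1.
4. Matching integer coefficients to the picture gives p.

2*x^4 + 4*x^2*y^2 + 2*y^4 - 3*x^2 - 3*y^2 + 2*z^2 - 1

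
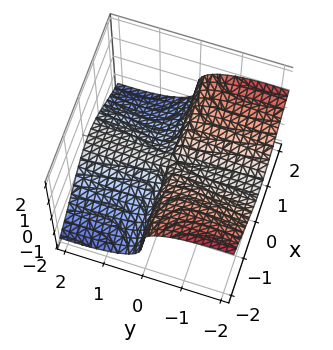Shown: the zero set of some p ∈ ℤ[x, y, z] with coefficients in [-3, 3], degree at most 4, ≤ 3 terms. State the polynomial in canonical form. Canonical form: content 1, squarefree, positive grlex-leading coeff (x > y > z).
1. deg p = 3. A generic line meets the surface in up to 3 points.
2. From the visible intercepts: the visible x-axis segment lies entirely on the surface; one z-axis crossing is at z = 0; the visible y-axis segment lies entirely on the surface.
3. Fitting integer coefficients to these (and the overall shape) gives p.

x^2*y + y^2*z + 2*z^3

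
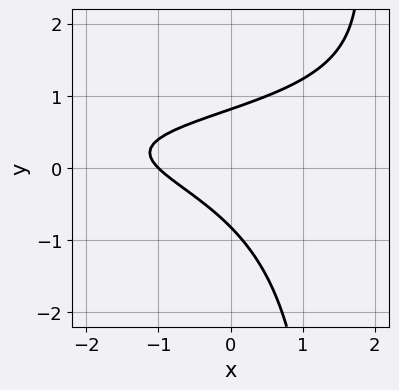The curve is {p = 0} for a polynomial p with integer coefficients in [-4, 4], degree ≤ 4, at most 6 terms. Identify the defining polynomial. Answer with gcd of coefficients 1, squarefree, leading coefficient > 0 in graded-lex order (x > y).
1. The degree is 3 — the shape is more complex than any degree-2 curve.
2. Reading off the gridlines: it meets the x-axis at x = -1 (among the integer gridlines).
3. Putting this together gives p.

2*x*y^2 - 2*x*y - 3*y^2 + 2*x + 2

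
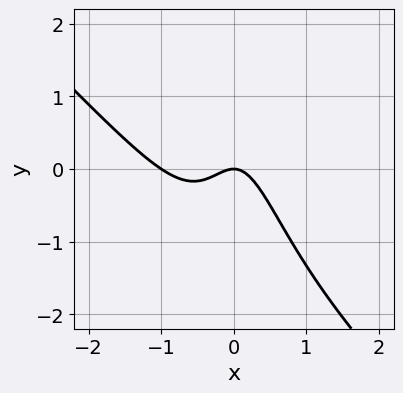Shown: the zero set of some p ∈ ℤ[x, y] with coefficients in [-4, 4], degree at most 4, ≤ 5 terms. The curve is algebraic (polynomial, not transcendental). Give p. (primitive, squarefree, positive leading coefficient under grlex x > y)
The degree is 3 — a generic line meets the curve in up to 3 points.
Reading off the gridlines: one y-axis crossing is at y = 0; the x-axis gridline crossings are at x ∈ {-1, 0}.
The integer polynomial consistent with all of this is the stated p.

2*x^3 + 2*x^2*y + 2*x^2 + y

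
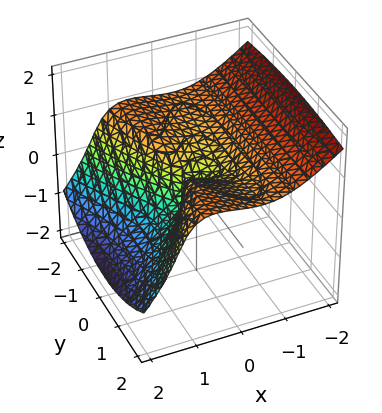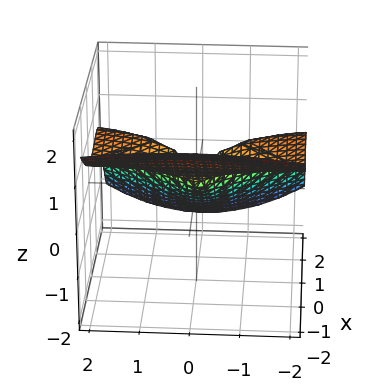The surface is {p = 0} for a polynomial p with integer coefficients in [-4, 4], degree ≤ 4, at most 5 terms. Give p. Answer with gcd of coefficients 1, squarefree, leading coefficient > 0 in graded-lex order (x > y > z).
Degree: the shape is more complex than any degree-2 surface, so deg p = 3.
Checking where it meets the axes: it meets the x-axis at x = 0 (among the integer gridlines); it crosses the z-axis at the gridline z = 0.
The integer polynomial consistent with all of this is the stated p.

3*x^3 - 3*x*z^2 + 2*y^2*z + 2*z^3 - 2*y^2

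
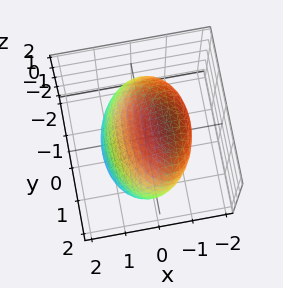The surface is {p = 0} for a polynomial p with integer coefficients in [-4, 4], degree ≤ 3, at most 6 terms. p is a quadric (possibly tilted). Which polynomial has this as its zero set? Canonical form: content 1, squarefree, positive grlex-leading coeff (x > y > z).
3*x^2 + 3*x*z + y^2 + 2*z^2 - 3

1. Degree: the shape is more complex than any degree-1 surface, so deg p = 2.
2. Observable constraints: among the integer gridlines, it crosses the x-axis at x ∈ {-1, 1}.
3. Together with the visible shape, these determine p as stated.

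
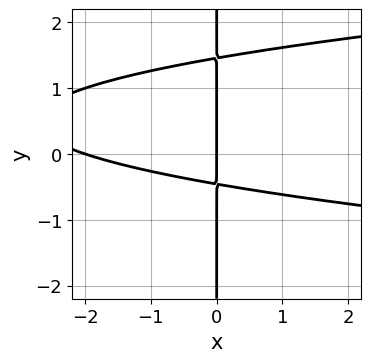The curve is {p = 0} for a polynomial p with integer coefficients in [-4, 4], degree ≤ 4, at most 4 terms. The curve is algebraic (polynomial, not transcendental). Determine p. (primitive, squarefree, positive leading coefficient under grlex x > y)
First, the degree is 3 — the shape is more complex than any degree-2 curve.
Then, against the integer gridlines: every point of the y-axis in the box is on the curve; among the integer gridlines, it crosses the x-axis at x ∈ {-2, 0}.
Finally, solving for integer coefficients yields p as stated.

3*x*y^2 - x^2 - 3*x*y - 2*x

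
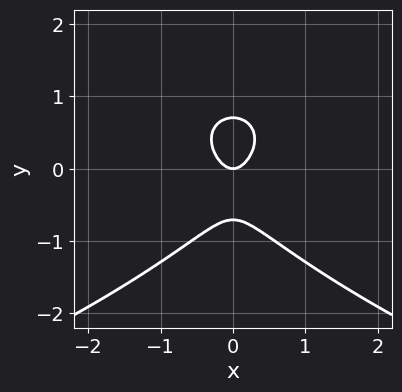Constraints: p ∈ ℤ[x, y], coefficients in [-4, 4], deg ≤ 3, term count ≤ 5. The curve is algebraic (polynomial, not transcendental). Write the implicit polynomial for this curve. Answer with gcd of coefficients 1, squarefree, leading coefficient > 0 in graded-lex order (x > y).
(a) The degree is 3 — the shape is more complex than any degree-2 curve.
(b) Symmetries: it's symmetric under x → −x, forcing even powers of x.
(c) Against the integer gridlines: it crosses the x-axis at the gridline x = 0; it meets the y-axis at y = 0 (among the integer gridlines).
(d) Putting this together gives p.

2*y^3 + 3*x^2 - y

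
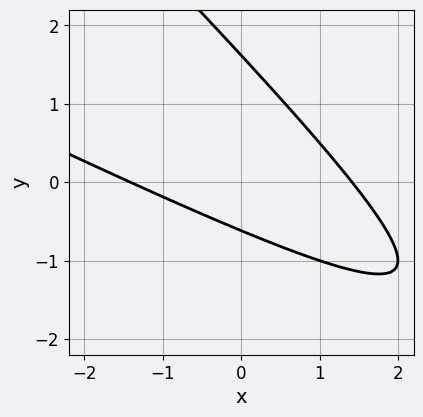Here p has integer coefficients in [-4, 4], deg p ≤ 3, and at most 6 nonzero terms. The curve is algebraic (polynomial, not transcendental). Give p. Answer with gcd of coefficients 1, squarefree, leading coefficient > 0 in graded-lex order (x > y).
x^2 + 3*x*y + 2*y^2 - 2*y - 2

First, the degree is 2 — the shape is more complex than any degree-1 curve.
Finally, matching integer coefficients to the picture gives p.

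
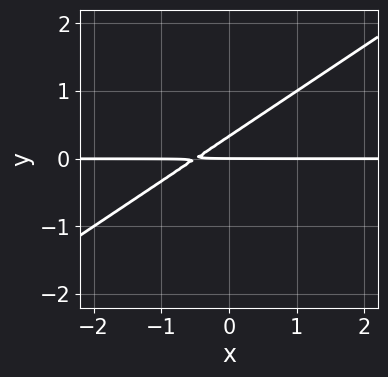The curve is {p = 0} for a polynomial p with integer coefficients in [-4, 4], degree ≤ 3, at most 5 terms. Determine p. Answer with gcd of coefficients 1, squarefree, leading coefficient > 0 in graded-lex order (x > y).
First, degree: the shape is more complex than any degree-1 curve, so deg p = 2.
Then, checking where it meets the axes: every point of the x-axis in the box is on the curve; one y-axis crossing is at y = 0.
Finally, fitting integer coefficients to these (and the overall shape) gives p.

2*x*y - 3*y^2 + y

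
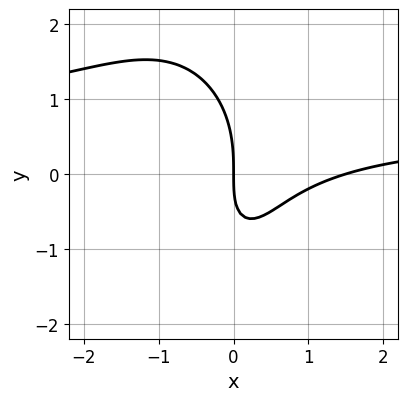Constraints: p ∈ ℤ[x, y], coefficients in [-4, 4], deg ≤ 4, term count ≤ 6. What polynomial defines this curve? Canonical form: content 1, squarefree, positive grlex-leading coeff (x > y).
Degree: no degree-2 curve has this shape, so deg p = 3.
Checking where it meets the axes: it meets the x-axis at x = 0 (among the integer gridlines); one y-axis crossing is at y = 0.
Together with the visible shape, these determine p as stated.

3*x^2*y + y^3 - 2*x^2 + 2*x*y + 3*x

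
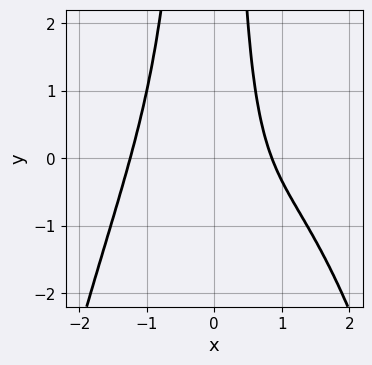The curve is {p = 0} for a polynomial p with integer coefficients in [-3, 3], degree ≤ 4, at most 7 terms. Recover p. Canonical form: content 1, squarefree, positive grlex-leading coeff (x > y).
2*x^4 - x^3 + 3*x^2*y + 3*x - 3

(a) The degree is 4 — the shape is more complex than any degree-3 curve.
(b) From the axis intercepts and sections: the curve avoids every integer y-axis point in the box.
(c) Assembling these constraints gives the stated polynomial.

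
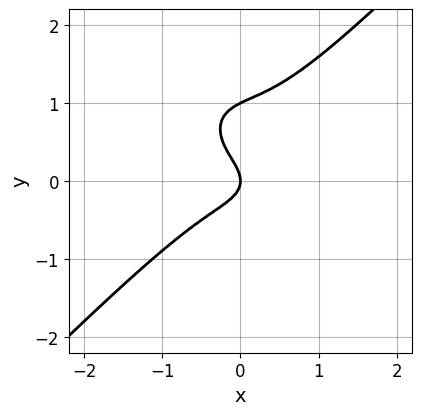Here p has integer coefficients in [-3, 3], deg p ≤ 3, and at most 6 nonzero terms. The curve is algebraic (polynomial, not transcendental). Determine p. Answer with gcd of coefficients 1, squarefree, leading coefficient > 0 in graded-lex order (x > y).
2*x^3 - 2*y^3 + 2*y^2 + x

First, degree: a generic line meets the curve in up to 3 points, so deg p = 3.
Next, from the visible intercepts: the y-axis gridline crossings are at y ∈ {0, 1}; it meets the x-axis at x = 0 (among the integer gridlines).
Finally, solving for integer coefficients yields p as stated.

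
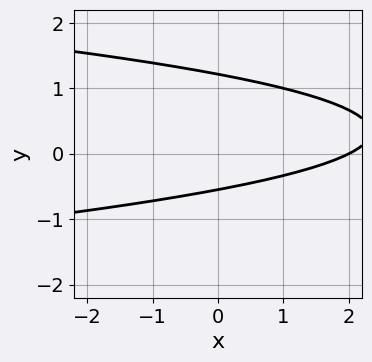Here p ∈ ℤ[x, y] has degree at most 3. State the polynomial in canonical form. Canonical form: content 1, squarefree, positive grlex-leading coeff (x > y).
3*y^2 + x - 2*y - 2

(a) deg p = 2.
(b) Observable constraints: it crosses the x-axis at the gridline x = 2.
(c) Assembling these constraints gives the stated polynomial.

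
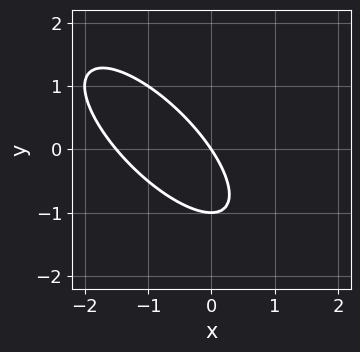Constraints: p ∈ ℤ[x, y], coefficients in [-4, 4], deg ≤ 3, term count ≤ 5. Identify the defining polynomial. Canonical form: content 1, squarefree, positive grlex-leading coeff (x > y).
2*x^2 + 3*x*y + 2*y^2 + 3*x + 2*y

Degree: no degree-1 curve has this shape, so deg p = 2.
From the axis intercepts and sections: it meets the x-axis at x = 0 (among the integer gridlines); among the integer gridlines, it crosses the y-axis at y ∈ {-1, 0}.
Putting this together gives p.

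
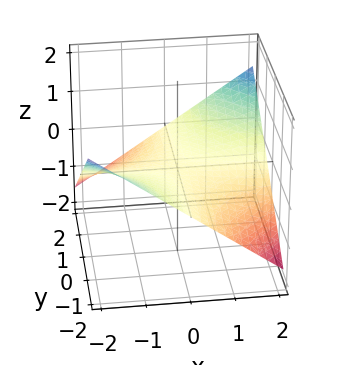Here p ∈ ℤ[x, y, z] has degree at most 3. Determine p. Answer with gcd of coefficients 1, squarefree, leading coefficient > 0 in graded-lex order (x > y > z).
x*y - 3*z

First, degree: a saddle surface; a quadric, so deg p = 2.
Then, checking where it meets the axes: it crosses the z-axis at the gridline z = 0; every point of the x-axis in the box is on the surface.
Finally, solving for integer coefficients yields p as stated. Check: (0, 2, 0) on the y-axis lies on the surface, and p(0, 2, 0) = 0. ✓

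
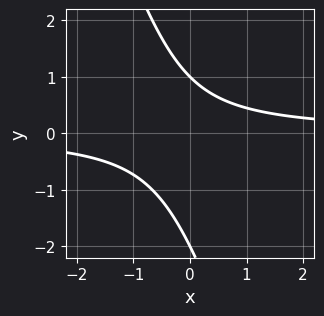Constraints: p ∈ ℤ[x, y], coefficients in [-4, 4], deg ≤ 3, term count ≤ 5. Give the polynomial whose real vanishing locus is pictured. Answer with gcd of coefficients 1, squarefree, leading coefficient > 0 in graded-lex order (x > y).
First, the degree is 2 — the shape is more complex than any degree-1 curve.
Next, observable constraints: it misses every integer gridline on the x-axis; the y-axis gridline crossings are at y ∈ {-2, 1}.
Finally, solving for integer coefficients yields p as stated.

3*x*y + y^2 + y - 2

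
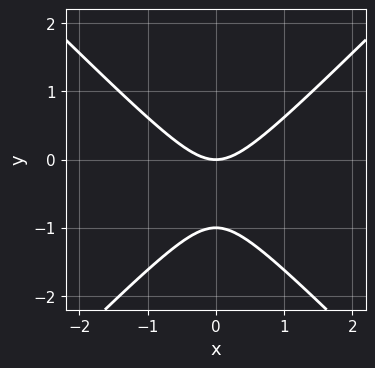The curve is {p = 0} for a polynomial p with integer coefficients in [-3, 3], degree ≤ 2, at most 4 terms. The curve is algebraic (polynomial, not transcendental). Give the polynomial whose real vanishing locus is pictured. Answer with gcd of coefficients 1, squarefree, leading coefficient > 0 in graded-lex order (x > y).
x^2 - y^2 - y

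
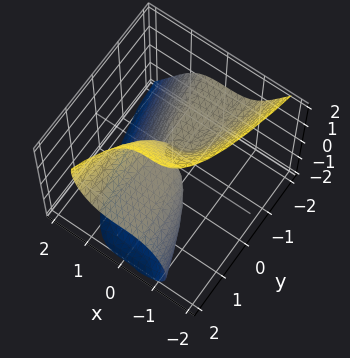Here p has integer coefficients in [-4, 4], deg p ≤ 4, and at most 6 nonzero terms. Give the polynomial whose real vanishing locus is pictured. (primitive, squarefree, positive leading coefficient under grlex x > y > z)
3*x^3 + z^3 - 3*y*z - z^2 + y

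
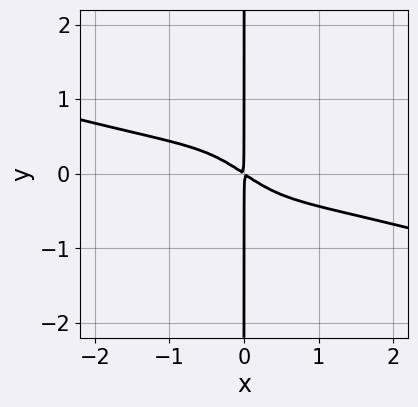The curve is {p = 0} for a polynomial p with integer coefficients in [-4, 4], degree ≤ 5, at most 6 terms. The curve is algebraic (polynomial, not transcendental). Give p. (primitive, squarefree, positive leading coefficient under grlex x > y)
x^4 + 3*x^3*y - 2*x^2*y^2 + 2*x^2 + 3*x*y

(a) Degree: no degree-3 curve has this shape, so deg p = 4.
(b) Against the integer gridlines: the visible y-axis segment lies entirely on the curve.
(c) Fitting integer coefficients to these (and the overall shape) gives p.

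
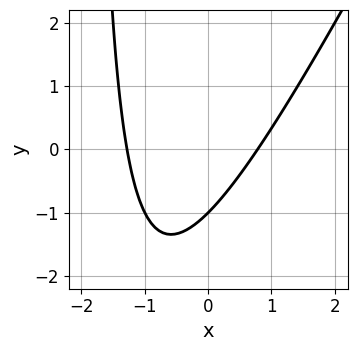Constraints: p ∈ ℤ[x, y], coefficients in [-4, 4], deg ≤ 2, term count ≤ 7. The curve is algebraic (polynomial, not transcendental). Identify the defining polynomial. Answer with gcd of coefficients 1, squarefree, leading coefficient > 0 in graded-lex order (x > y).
2*x^2 - x*y + x - 2*y - 2

Degree: the shape is more complex than any degree-1 curve, so deg p = 2.
Checking where it meets the axes: it crosses the y-axis at the gridline y = -1.
Solving for integer coefficients yields p as stated.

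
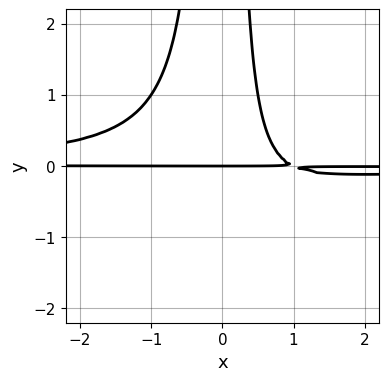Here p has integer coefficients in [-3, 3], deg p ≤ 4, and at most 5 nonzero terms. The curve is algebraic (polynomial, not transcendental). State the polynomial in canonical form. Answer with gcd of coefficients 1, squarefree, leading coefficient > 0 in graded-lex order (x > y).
First, deg p = 4. The shape is more complex than any degree-3 curve.
Next, reading off the gridlines: it meets the y-axis at y = 0 (among the integer gridlines); every point of the x-axis in the box is on the curve.
Finally, assembling these constraints gives the stated polynomial.

2*x^2*y^2 + x*y - y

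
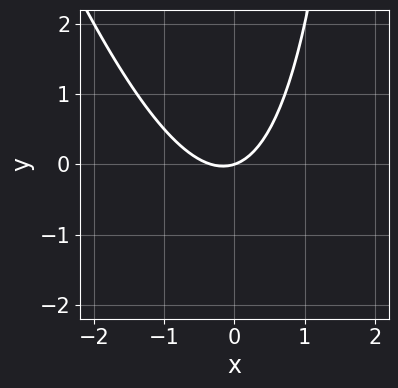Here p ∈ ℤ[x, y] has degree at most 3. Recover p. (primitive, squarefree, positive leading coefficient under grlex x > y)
3*x^2 + x*y + x - 3*y

First, the degree is 2 — a generic line meets the curve in up to 2 points.
Then, from the visible intercepts: it crosses the x-axis at the gridline x = 0; it crosses the y-axis at the gridline y = 0.
Finally, together with the visible shape, these determine p as stated.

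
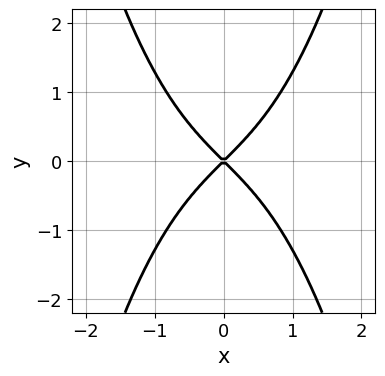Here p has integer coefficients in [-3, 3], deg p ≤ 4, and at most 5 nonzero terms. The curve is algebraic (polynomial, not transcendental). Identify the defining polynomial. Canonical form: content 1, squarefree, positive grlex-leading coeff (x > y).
First, degree: a generic line meets the curve in up to 4 points, so deg p = 4.
Next, symmetries: the y ↦ −y reflection is a symmetry, so y appears only in even powers; mirror symmetry x ↦ −x ⇒ only even powers of x.
Next, reading off the gridlines: it meets the y-axis at y = 0 (among the integer gridlines); it meets the x-axis at x = 0 (among the integer gridlines).
Finally, putting this together gives p.

2*x^4 + 3*x^2 - 3*y^2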